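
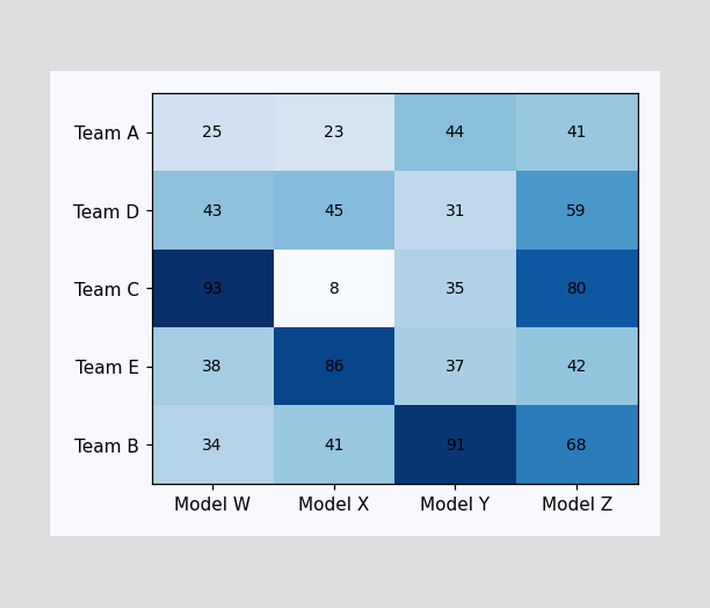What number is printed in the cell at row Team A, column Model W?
The (Team A, Model W) cell reads 25.

25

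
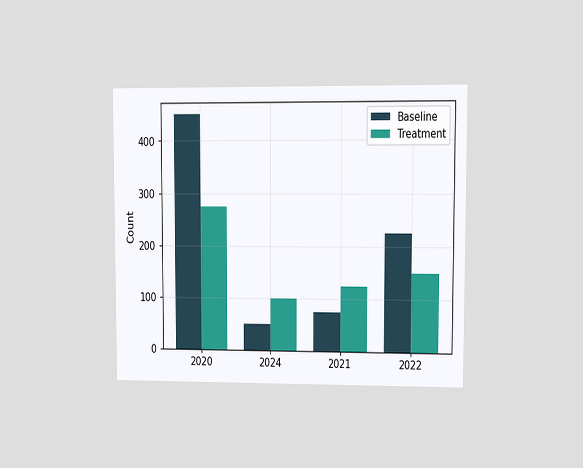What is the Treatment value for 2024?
100

The chart is viewed at a slight angle. The Treatment bar at 2024 reaches 100 on the y-axis.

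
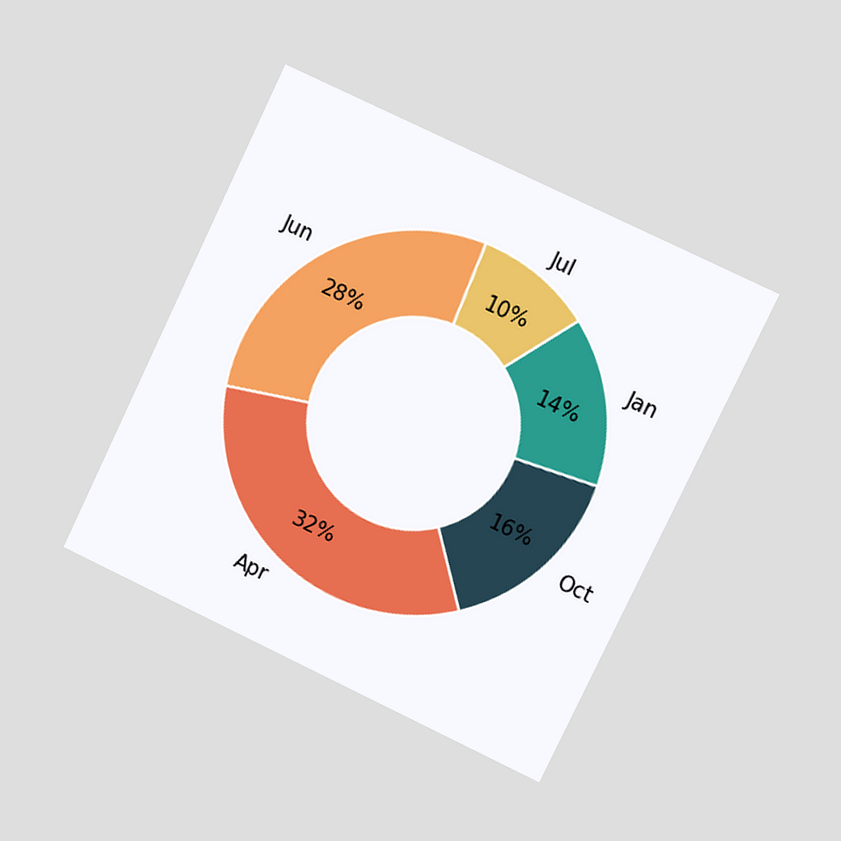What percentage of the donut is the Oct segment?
The chart is tilted about 25° clockwise and viewed at a slight angle. The Oct segment takes up 16% of the ring.

16%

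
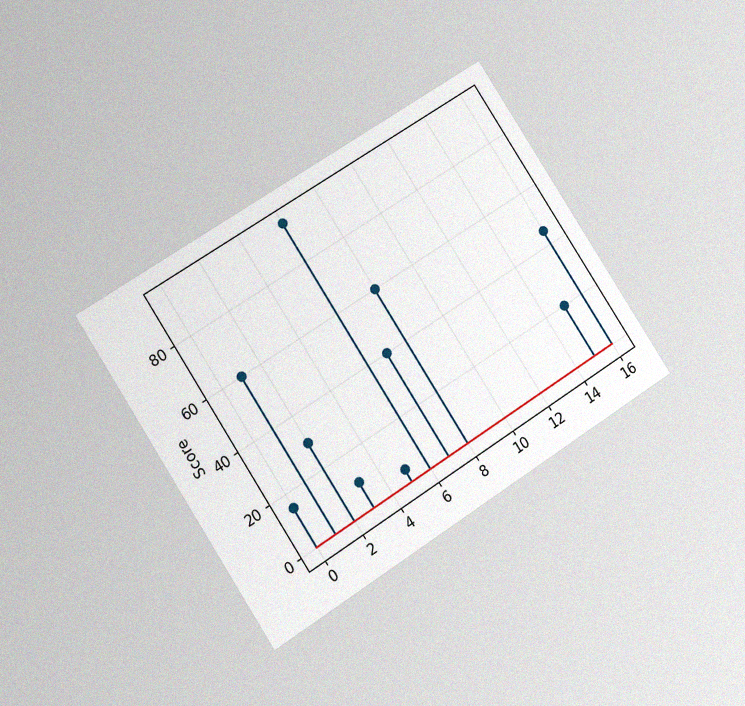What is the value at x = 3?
The chart is tilted about 33° counter-clockwise and viewed at a slight angle, with some photo noise. The stem at x=3 reaches 10.

10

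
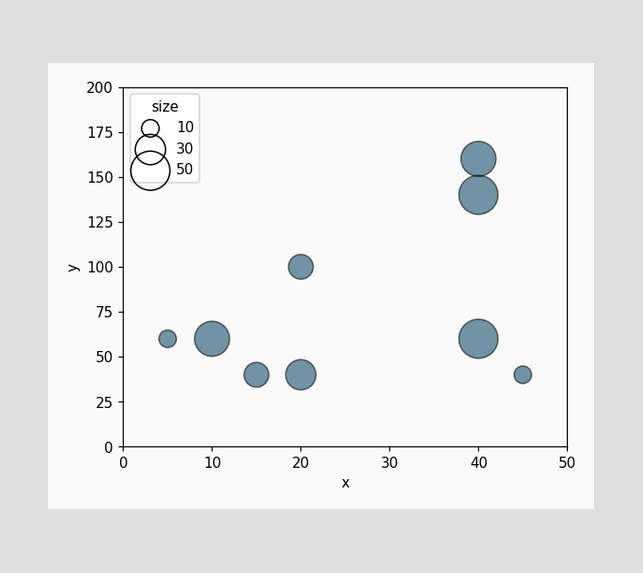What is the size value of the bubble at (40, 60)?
50

Matching the bubble at (40, 60) against the size legend gives 50.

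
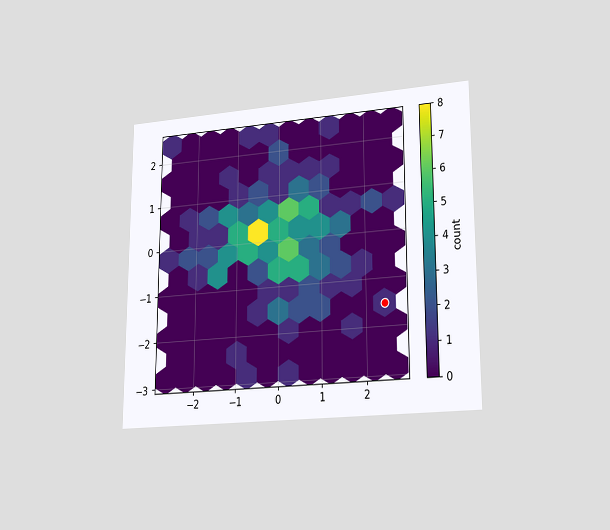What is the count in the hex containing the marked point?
1

The chart is viewed at a slight angle. The marked hex reads 1 on the colorbar.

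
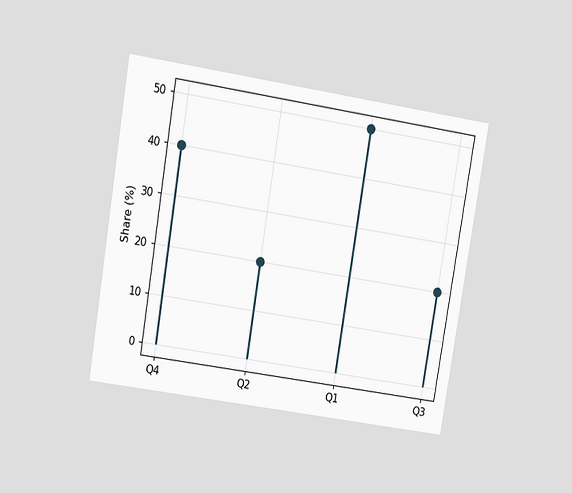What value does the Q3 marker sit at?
20%

The chart is tilted about 9° clockwise and viewed at a slight angle. The Q3 marker sits at 20%.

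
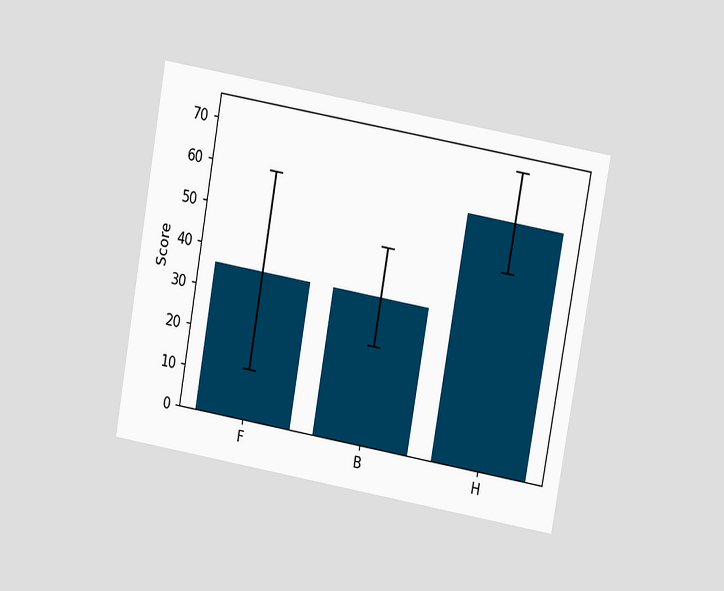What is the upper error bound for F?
The chart is tilted about 10° clockwise and viewed at a slight angle. The F bar's upper whisker reaches 60.

60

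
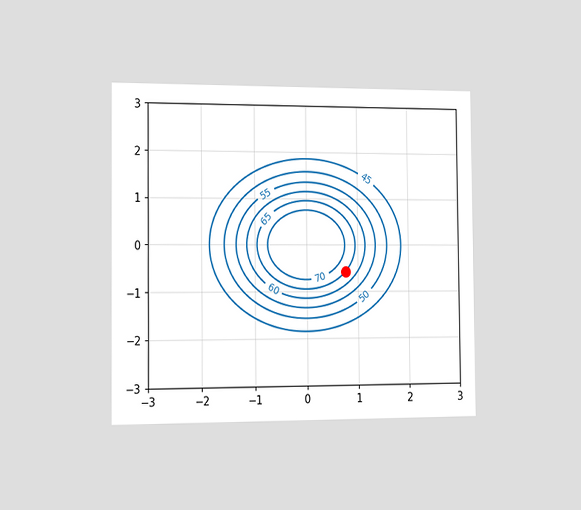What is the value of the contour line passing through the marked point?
65

The chart is viewed slightly from the left. The marked point sits on the contour labelled 65.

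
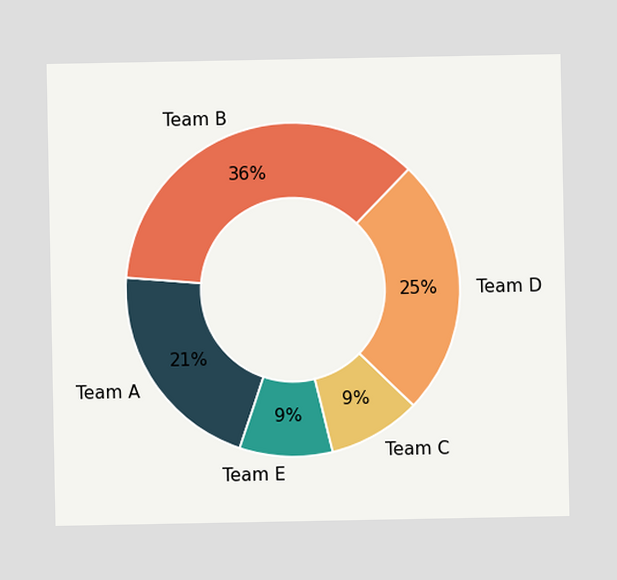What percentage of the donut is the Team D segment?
The Team D segment takes up 25% of the ring.

25%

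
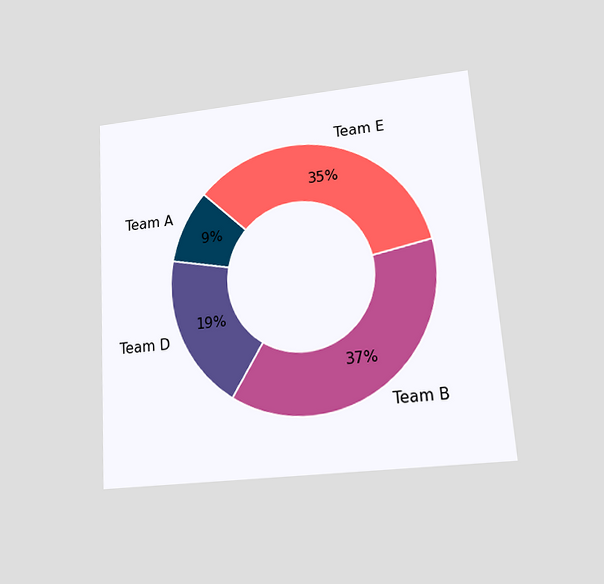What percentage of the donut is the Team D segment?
The chart is tilted about 4° counter-clockwise and viewed at a slight angle. The Team D segment takes up 19% of the ring.

19%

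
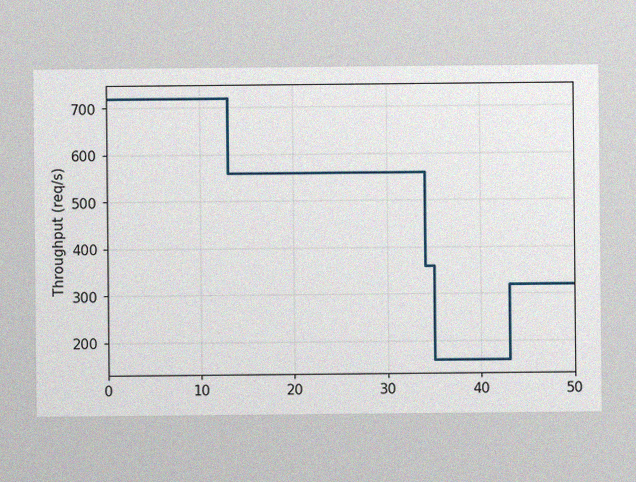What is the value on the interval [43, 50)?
320req/s

The image has some photo noise and uneven lighting. On [43, 50) the step sits at 320req/s.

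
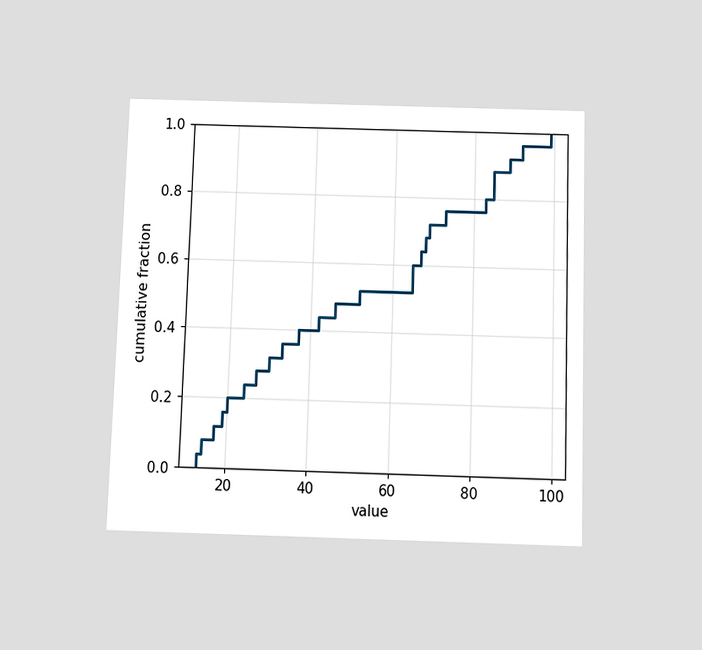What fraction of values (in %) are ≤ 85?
The chart is viewed slightly from below. At x=85 the ECDF step is at 88%.

88%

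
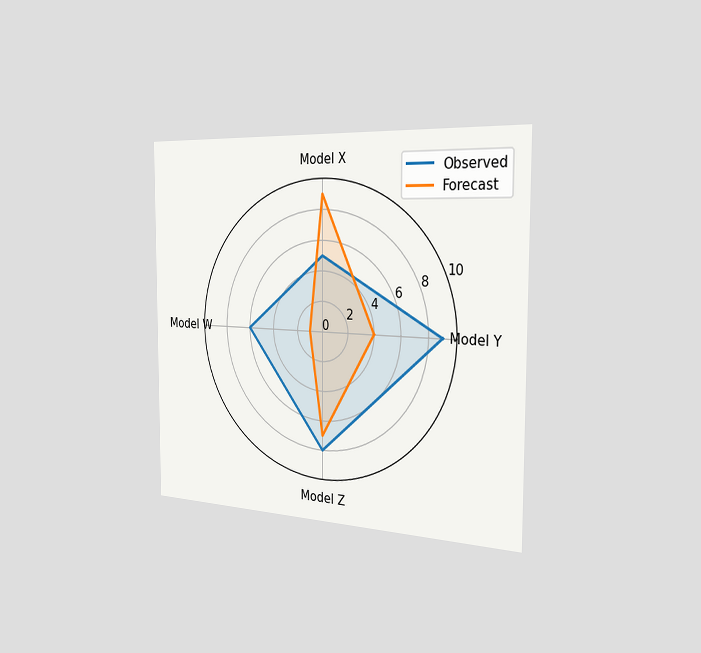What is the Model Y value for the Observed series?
The chart is viewed slightly from the right. On the Model Y axis, Observed reaches 9.

9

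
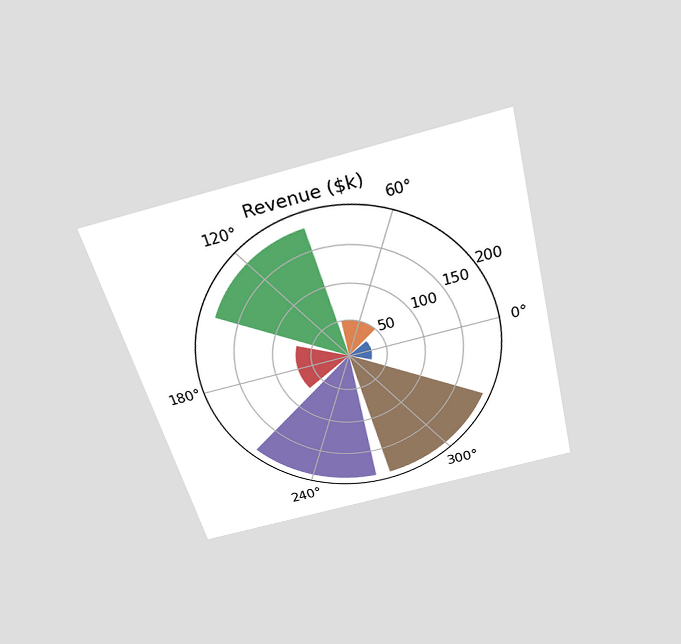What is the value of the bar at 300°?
The chart is tilted about 15° counter-clockwise and viewed slightly from above. The bar at 300° reaches $190k on the radial axis.

$190k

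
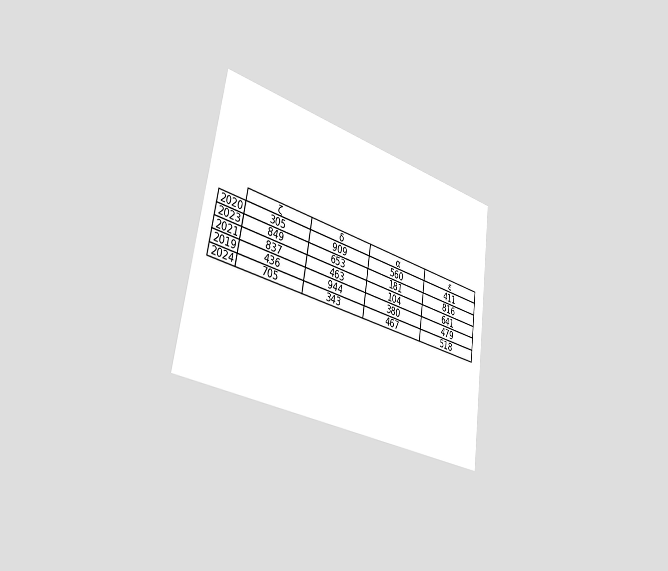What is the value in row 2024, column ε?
The chart is tilted about 8° clockwise and viewed slightly from the left. The (2024, ε) cell reads 518.

518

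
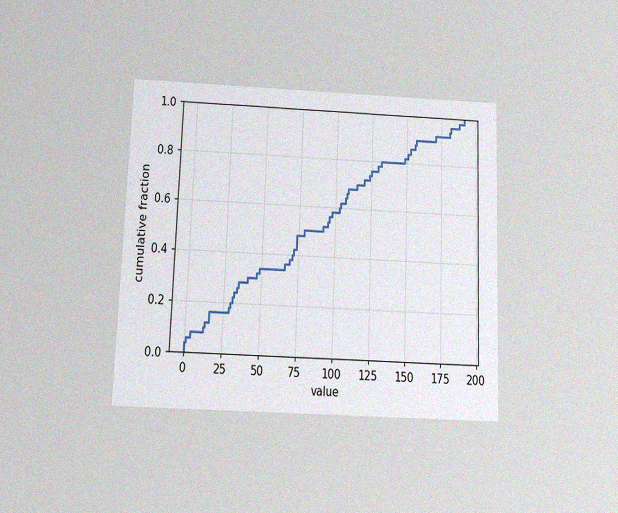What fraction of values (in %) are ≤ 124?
The chart is tilted about 2° clockwise and viewed slightly from below, with some photo noise. At x=124 the ECDF step is at 74%.

74%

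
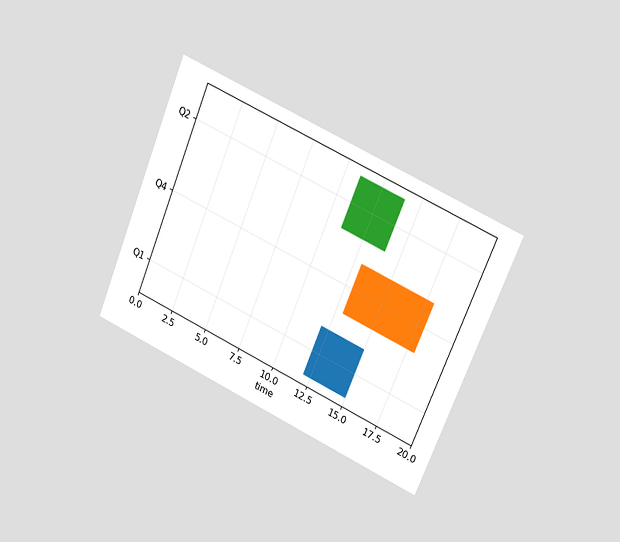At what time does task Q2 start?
11

The chart is tilted about 23° clockwise and viewed slightly from the right. The Q2 bar begins at t=11.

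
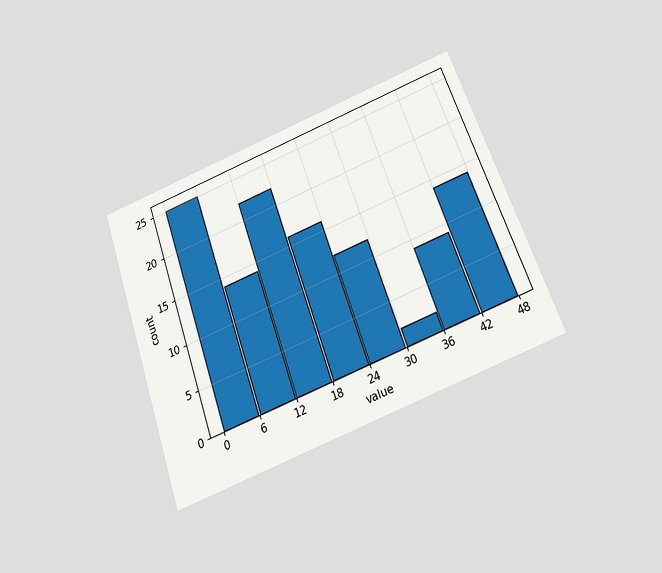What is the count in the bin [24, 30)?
12

The chart is tilted about 20° counter-clockwise and viewed slightly from below. The [24, 30) bin has height 12.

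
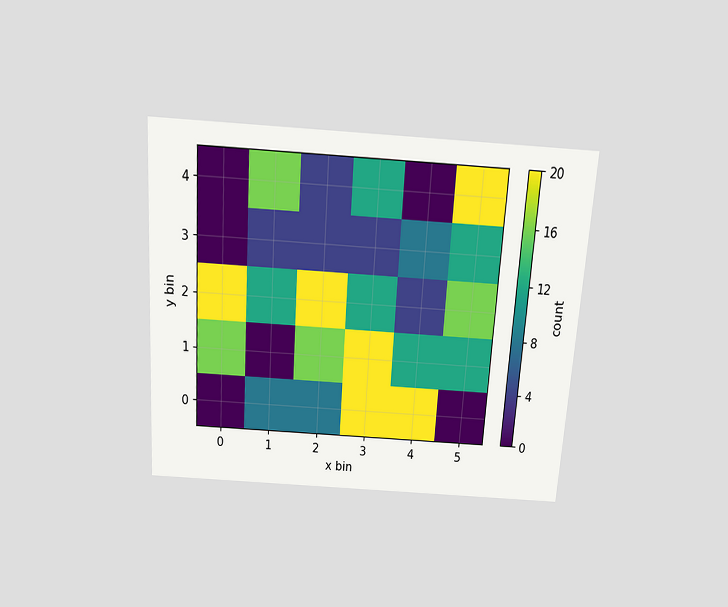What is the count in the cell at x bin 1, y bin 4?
16

The chart is tilted about 4° clockwise and viewed slightly from above. Matching the cell (1, 4) against the colorbar gives 16.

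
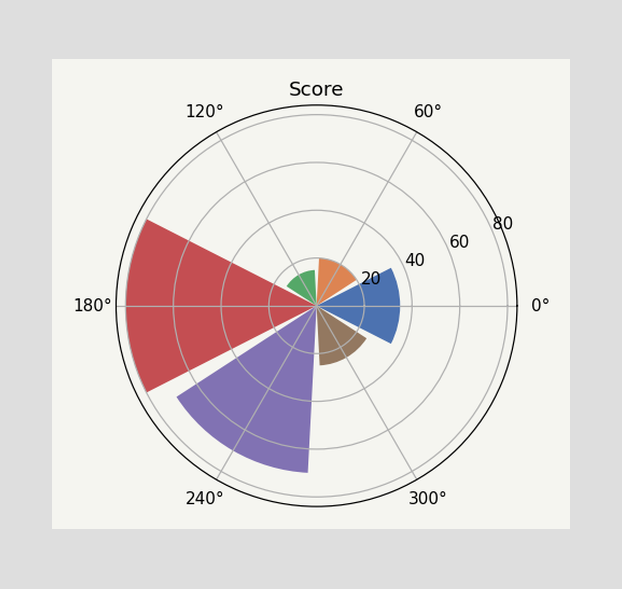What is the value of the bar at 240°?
70

The bar at 240° reaches 70 on the radial axis.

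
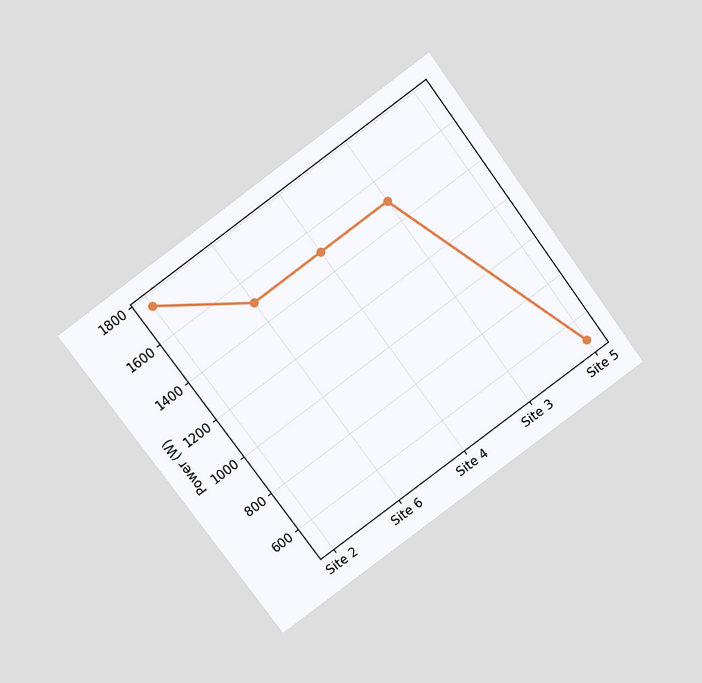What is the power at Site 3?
The chart is tilted about 36° counter-clockwise and viewed slightly from above. At Site 3, the line is at 1500W.

1500W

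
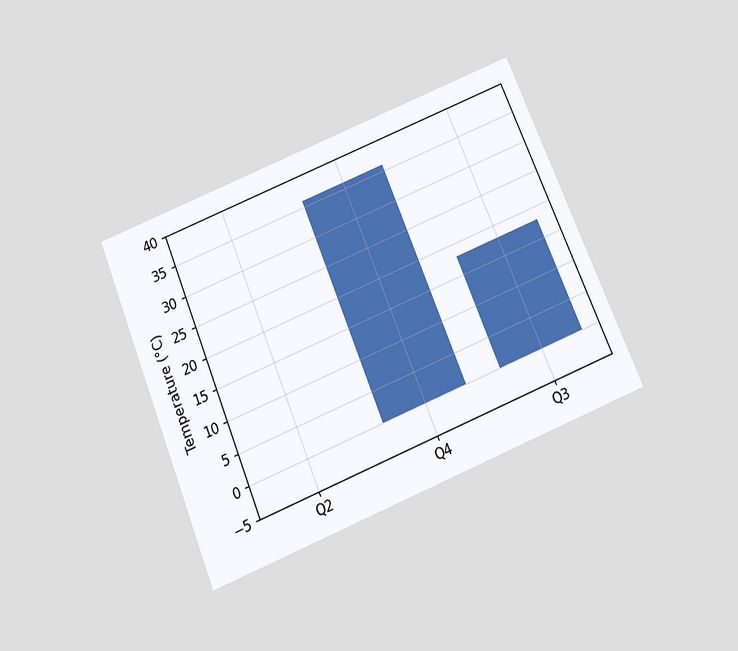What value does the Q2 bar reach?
0°C

The chart is tilted about 22° counter-clockwise and viewed slightly from below. Reading along the chart's y-axis, the Q2 bar reaches 0°C.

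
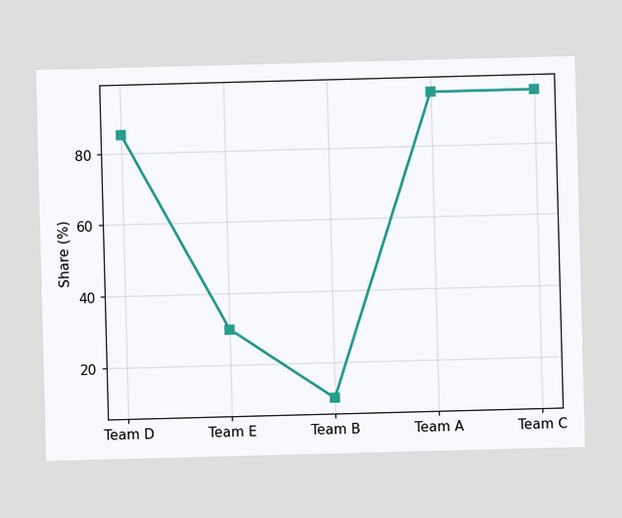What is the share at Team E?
At Team E, the line is at 30%.

30%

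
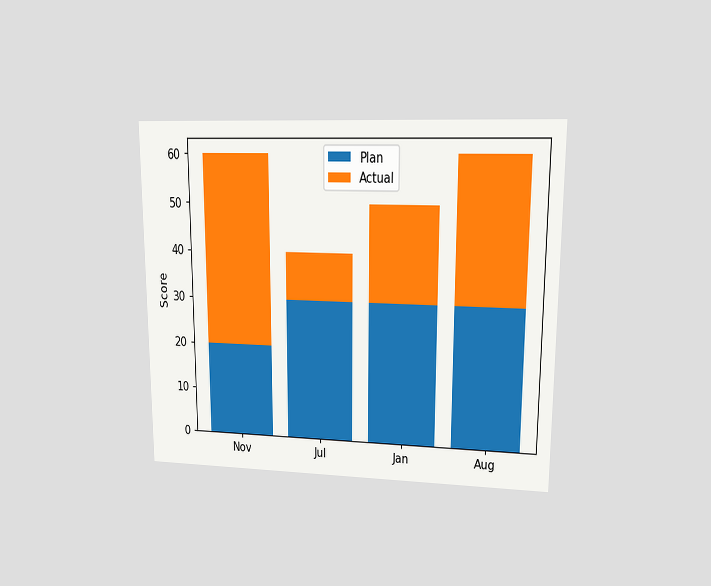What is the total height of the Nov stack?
The chart is viewed at a slight angle. The Nov stack's top reaches 60 on the y-axis.

60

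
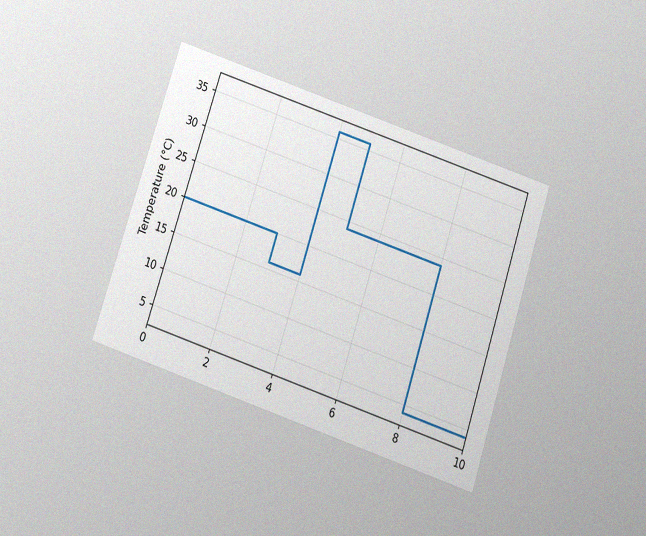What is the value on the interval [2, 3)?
20°C

The chart is tilted about 18° clockwise and viewed slightly from below, with some photo noise. On [2, 3) the step sits at 20°C.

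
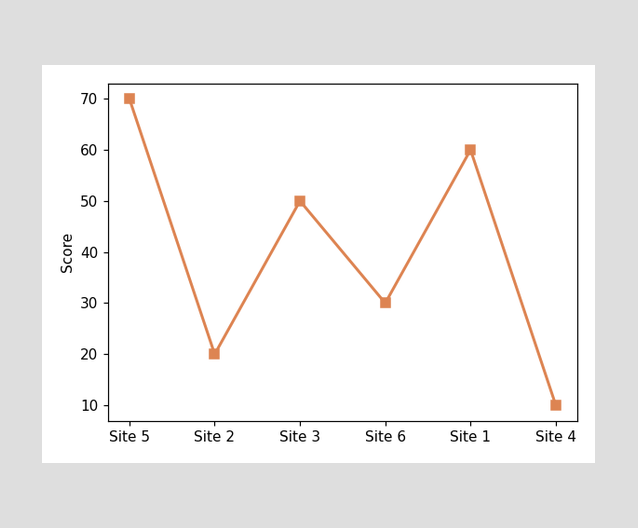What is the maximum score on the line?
The highest point is at Site 5, and reading across to the y-axis gives 70.

70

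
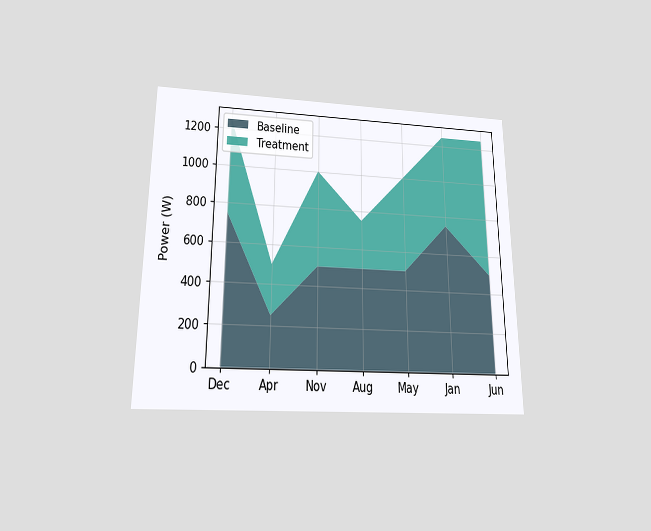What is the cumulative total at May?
1000W

The chart is viewed slightly from below. The stacked total at May reaches 1000W.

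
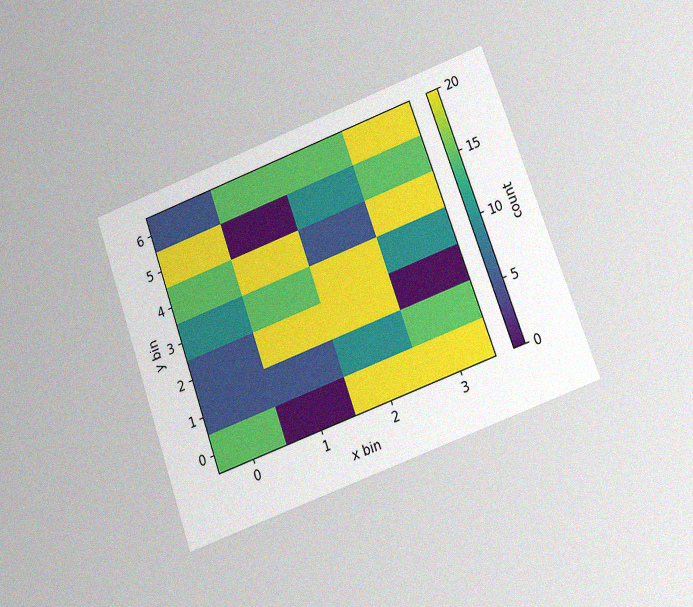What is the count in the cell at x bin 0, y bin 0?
15

The chart is tilted about 20° counter-clockwise and viewed at a slight angle, with some photo noise. Matching the cell (0, 0) against the colorbar gives 15.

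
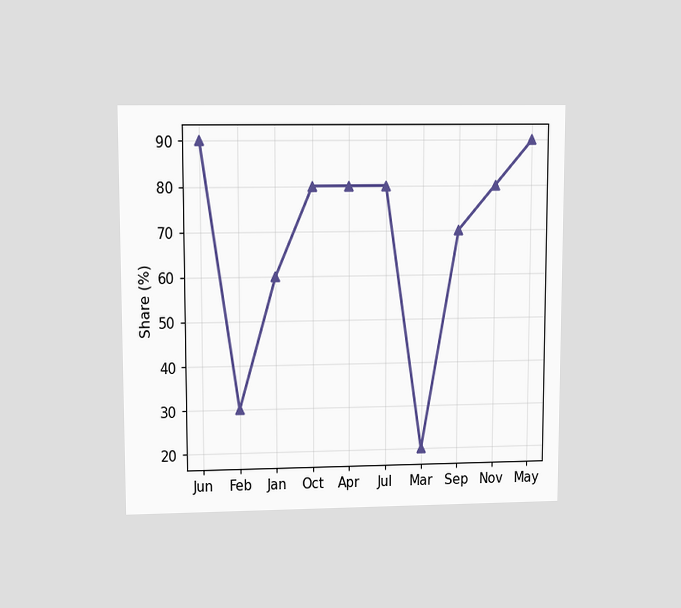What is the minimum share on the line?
The chart is viewed at a slight angle. The lowest point is at Mar, and reading across to the y-axis gives 20%.

20%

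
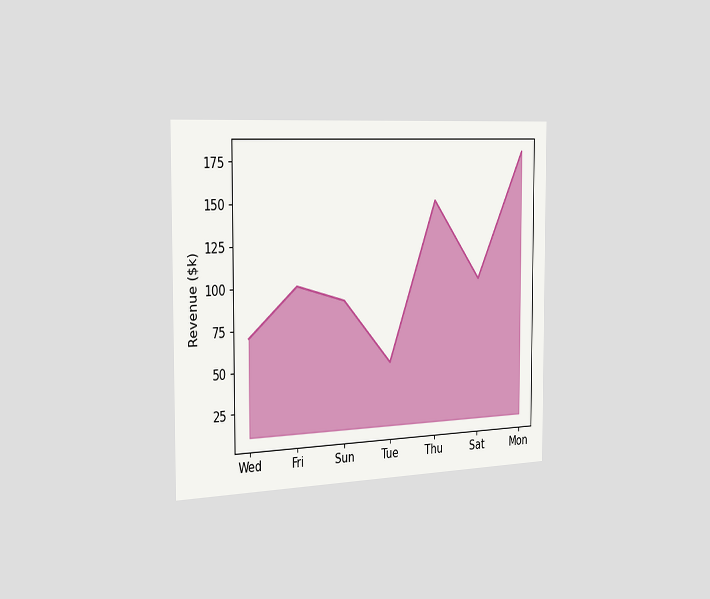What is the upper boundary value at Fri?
The chart is viewed slightly from the left. At Fri the upper boundary is at $100k.

$100k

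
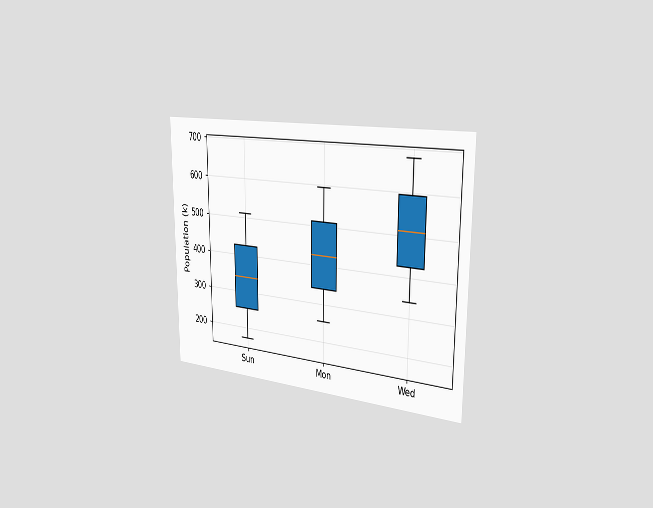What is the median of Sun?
340k

The chart is viewed slightly from the right. The median line in the Sun box sits at 340k.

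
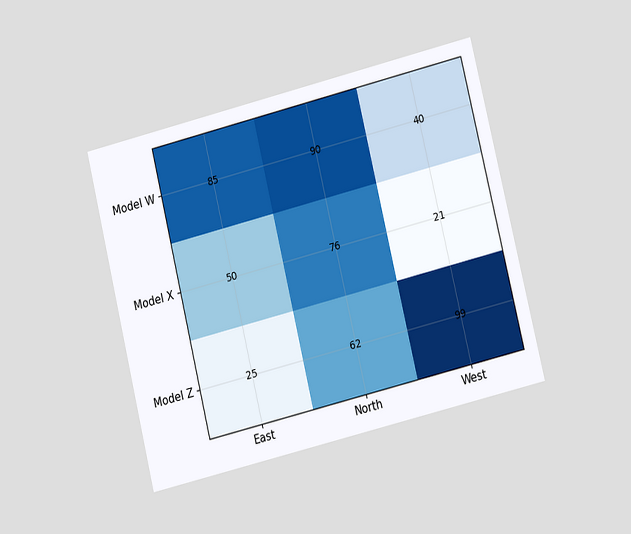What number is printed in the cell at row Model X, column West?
The chart is tilted about 14° counter-clockwise and viewed at a slight angle. The (Model X, West) cell reads 21.

21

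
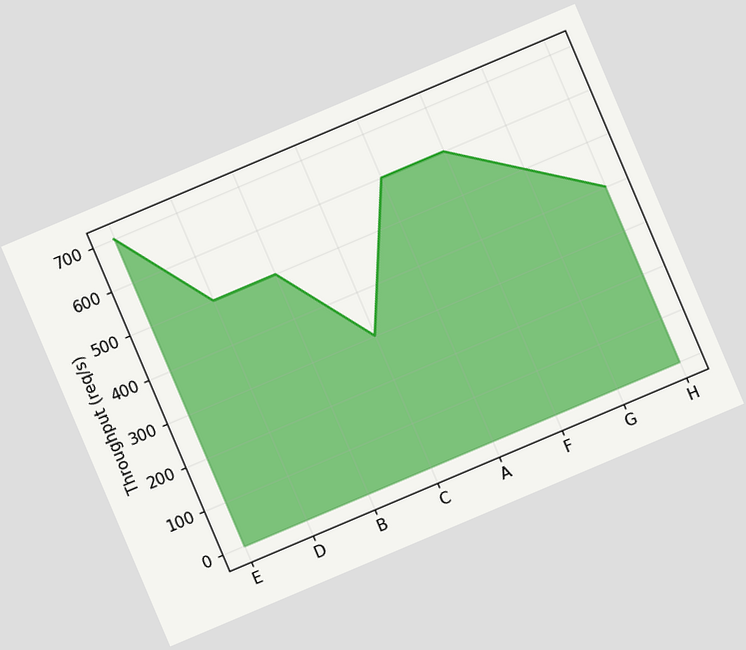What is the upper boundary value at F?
600req/s

The chart is tilted about 23° counter-clockwise. At F the upper boundary is at 600req/s.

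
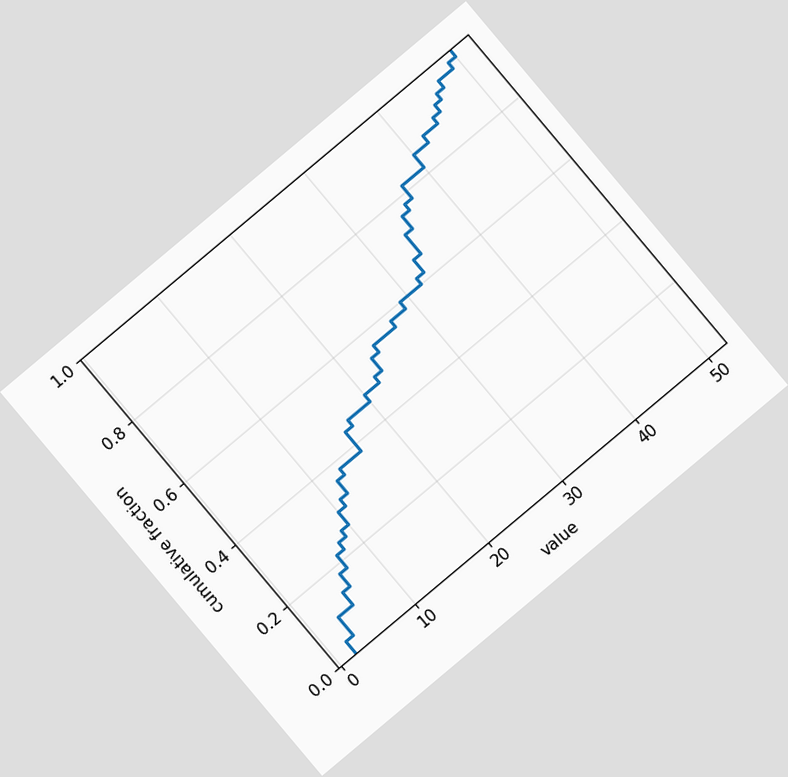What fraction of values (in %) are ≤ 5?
The chart is tilted about 40° counter-clockwise. At x=5 the ECDF step is at 14%.

14%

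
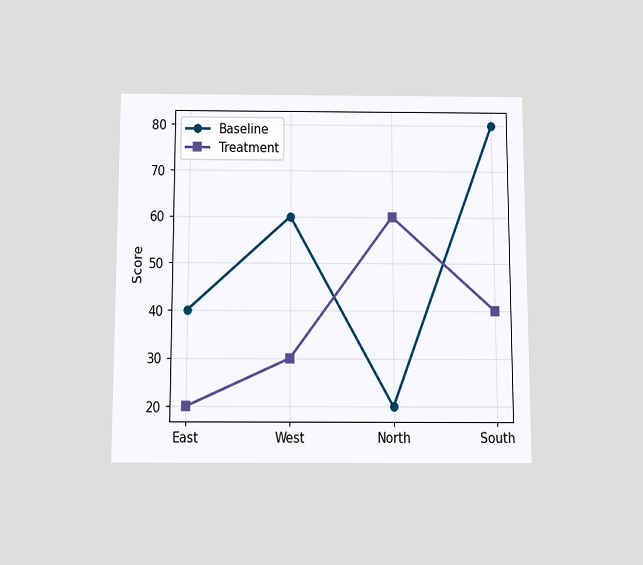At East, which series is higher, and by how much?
Baseline, by 20

The chart is viewed slightly from below. At East, Baseline sits above the other line by 20.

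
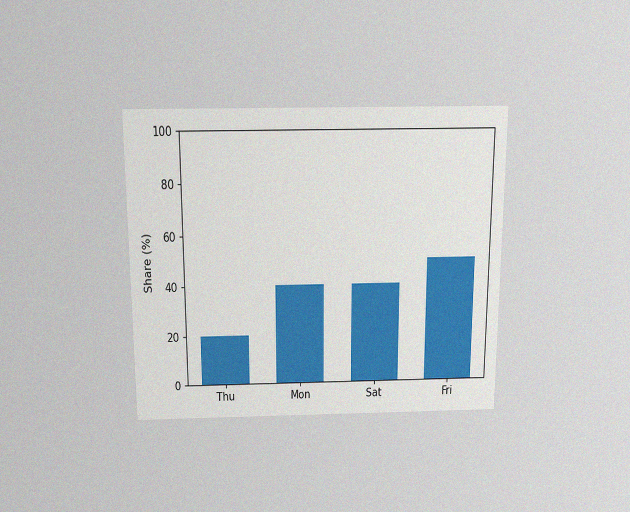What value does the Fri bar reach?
The chart is viewed slightly from above, with some photo noise. Reading along the chart's y-axis, the Fri bar reaches 50%.

50%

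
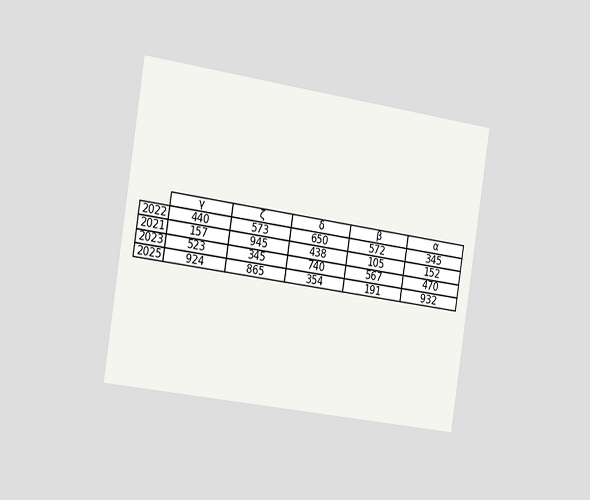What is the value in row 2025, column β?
191

The chart is tilted about 9° clockwise and viewed slightly from the left. The (2025, β) cell reads 191.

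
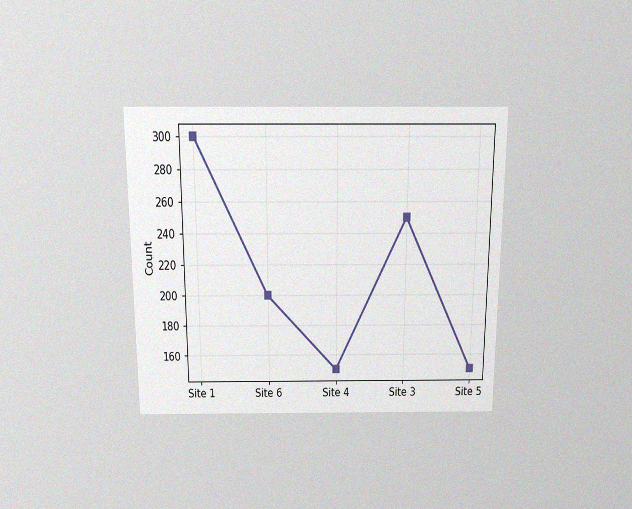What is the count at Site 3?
The chart is viewed slightly from above, with some photo noise. At Site 3, the line is at 250.

250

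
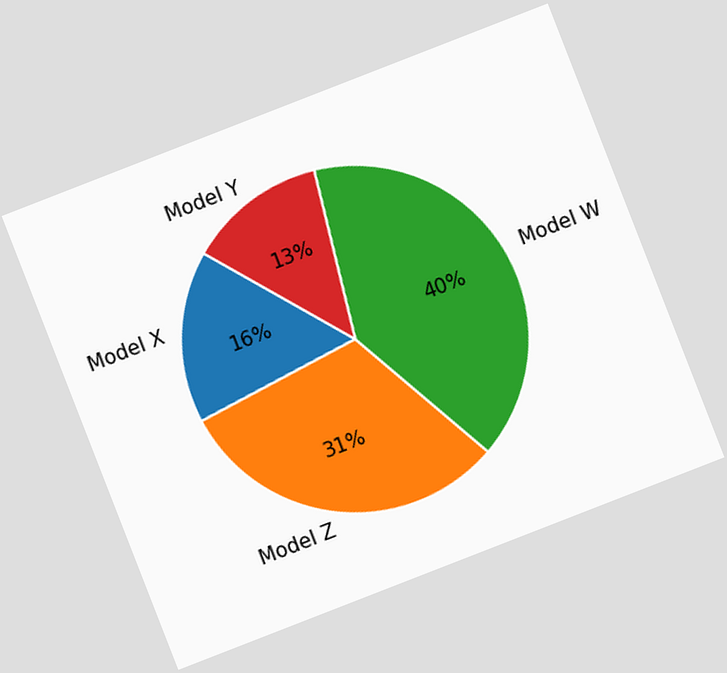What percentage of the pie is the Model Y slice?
13%

The chart is tilted about 21° counter-clockwise. The Model Y slice takes up 13% of the pie.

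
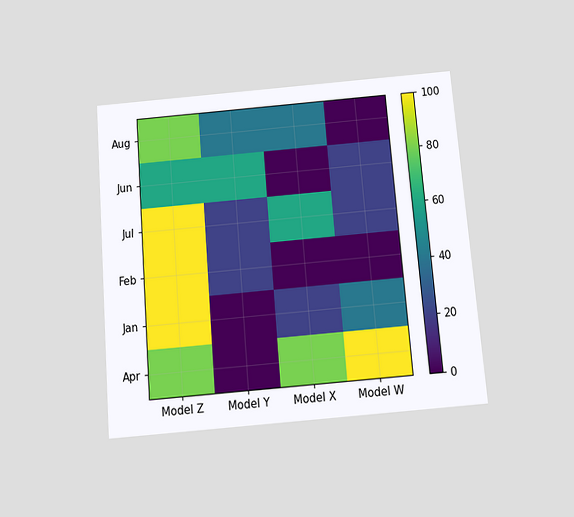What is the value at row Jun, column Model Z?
The chart is tilted about 5° counter-clockwise and viewed slightly from below. Matching cell (Jun, Model Z) against the colorbar gives 60.

60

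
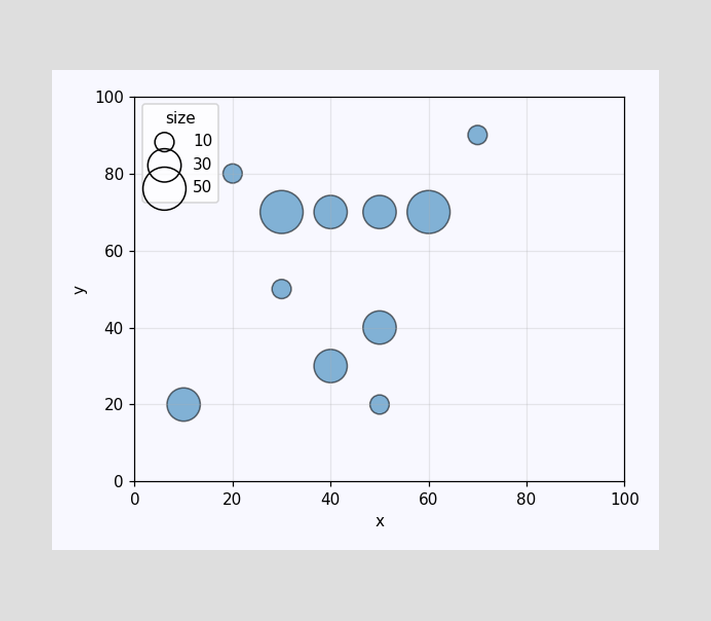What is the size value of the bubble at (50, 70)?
Matching the bubble at (50, 70) against the size legend gives 30.

30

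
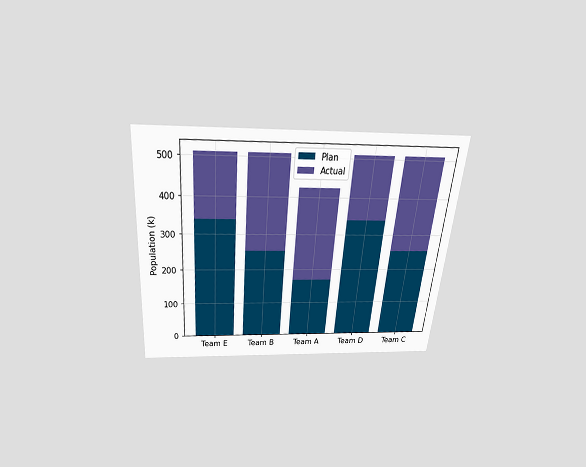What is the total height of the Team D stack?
510k

The chart is tilted about 5° clockwise and viewed slightly from above. The Team D stack's top reaches 510k on the y-axis.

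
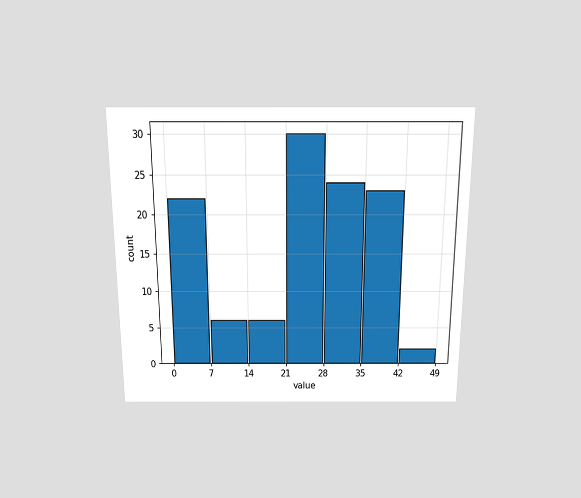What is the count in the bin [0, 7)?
The chart is viewed slightly from above. The [0, 7) bin has height 22.

22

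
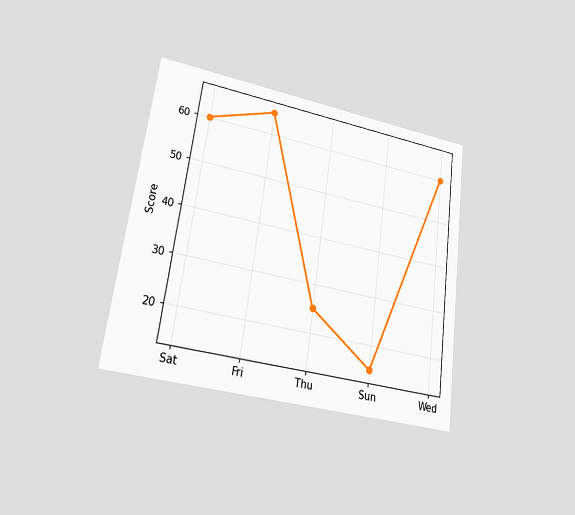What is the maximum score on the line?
65

The chart is tilted about 8° clockwise and viewed at a slight angle. The highest point is at Fri, and reading across to the y-axis gives 65.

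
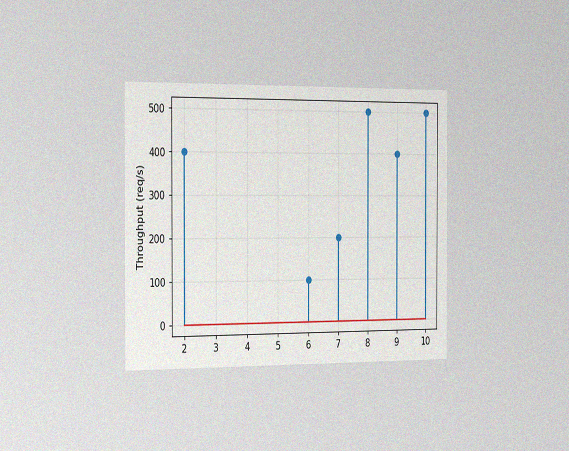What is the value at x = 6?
100req/s

The chart is viewed slightly from the left, with some photo noise. The stem at x=6 reaches 100req/s.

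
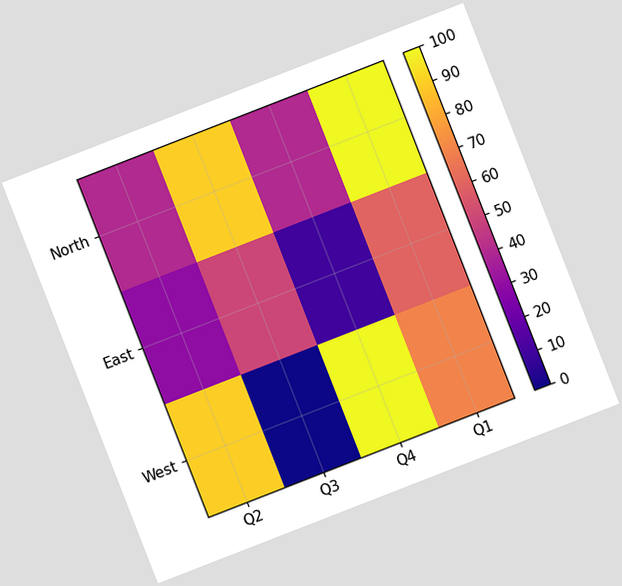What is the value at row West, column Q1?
The chart is tilted about 21° counter-clockwise. Matching cell (West, Q1) against the colorbar gives 70.

70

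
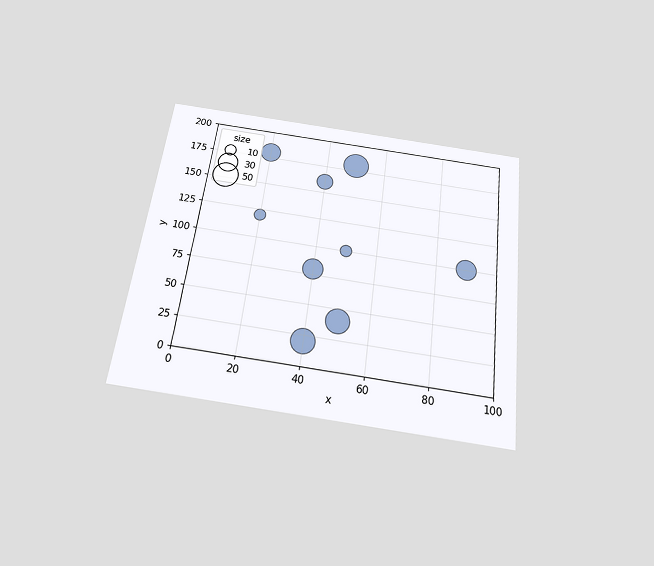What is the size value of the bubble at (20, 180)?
30

The chart is tilted about 7° clockwise and viewed slightly from below. Matching the bubble at (20, 180) against the size legend gives 30.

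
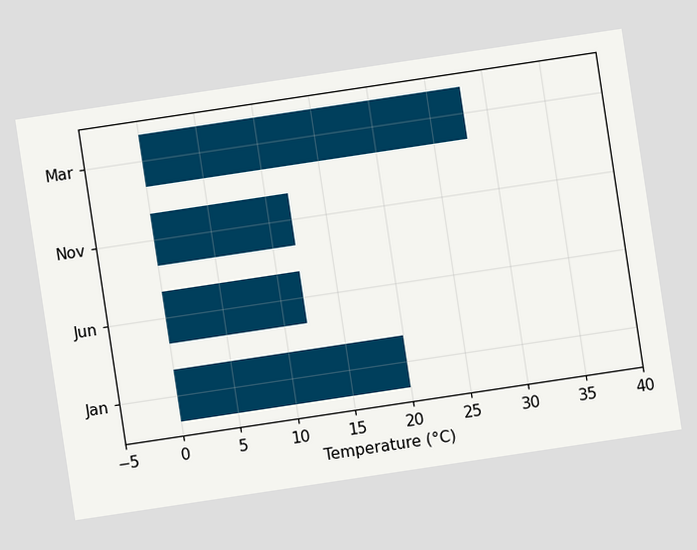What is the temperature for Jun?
The chart is tilted about 9° counter-clockwise. Reading along the chart's x-axis, the Jun bar reaches 12°C.

12°C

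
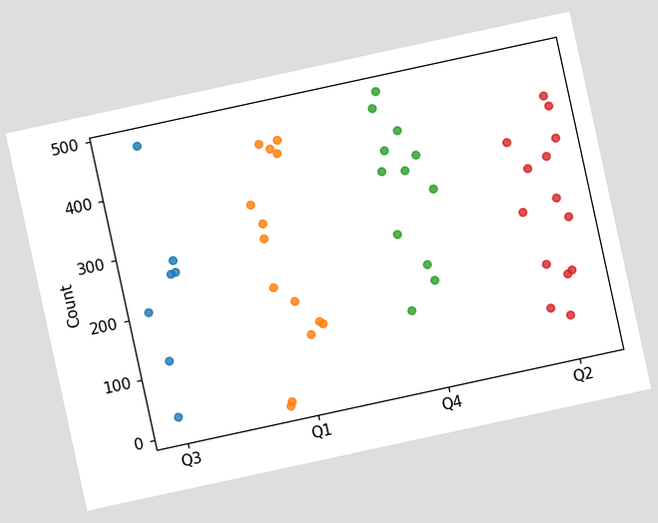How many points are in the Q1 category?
14

The chart is tilted about 12° counter-clockwise. Counting the markers in the Q1 column gives 14.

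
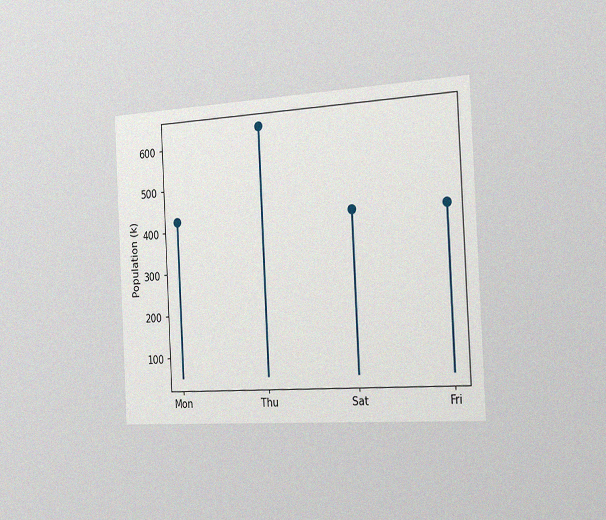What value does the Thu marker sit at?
636k

The chart is tilted about 3° counter-clockwise and viewed slightly from the right, with some photo noise. The Thu marker sits at 636k.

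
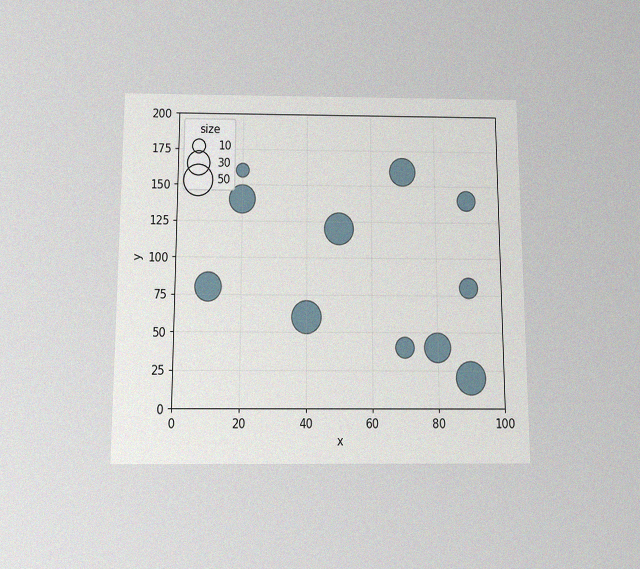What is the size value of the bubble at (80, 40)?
The chart is viewed slightly from below, with some photo noise. Matching the bubble at (80, 40) against the size legend gives 40.

40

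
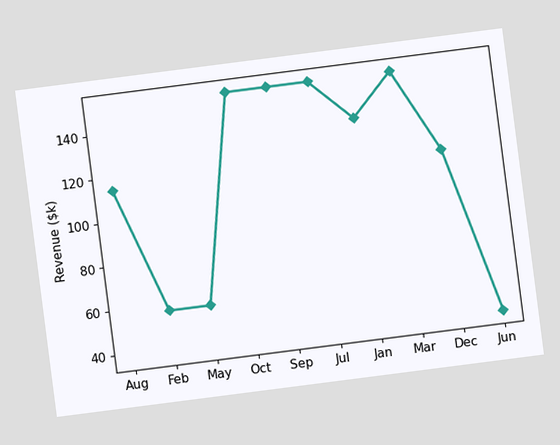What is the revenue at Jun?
The chart is tilted about 7° counter-clockwise. At Jun, the line is at $38k.

$38k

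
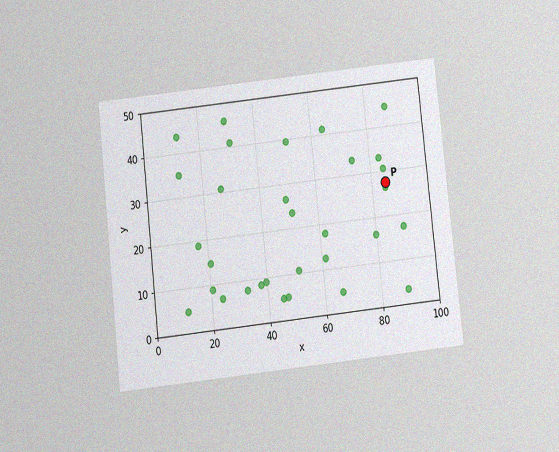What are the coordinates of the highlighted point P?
(85, 27.5)

The chart is tilted about 6° counter-clockwise and viewed slightly from below, with some photo noise. Following the gridlines from P to each axis, P sits at (85, 27.5).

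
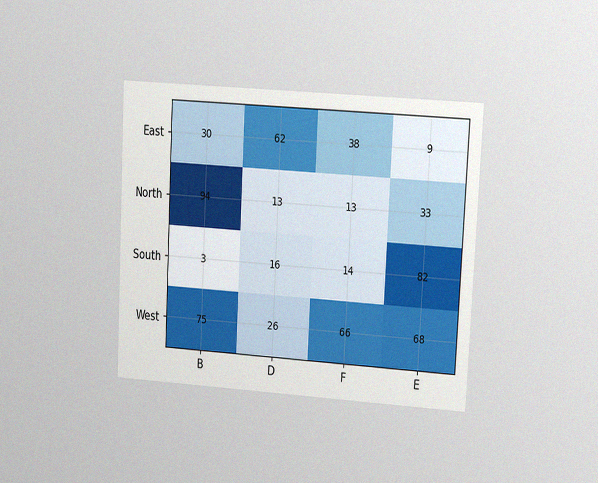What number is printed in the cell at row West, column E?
The chart is tilted about 3° clockwise and viewed at a slight angle, with some photo noise. The (West, E) cell reads 68.

68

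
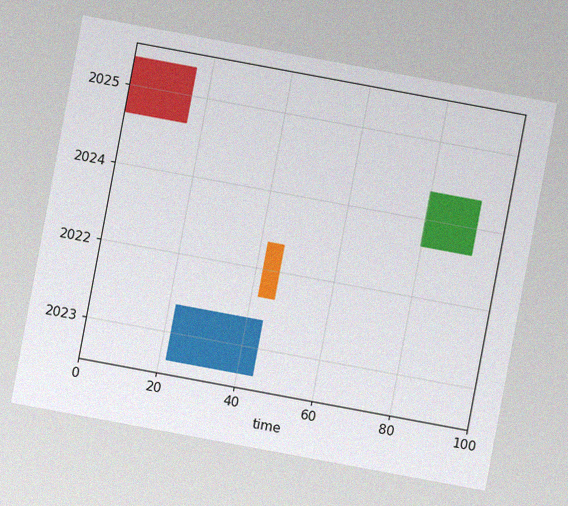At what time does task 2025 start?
The chart is tilted about 11° clockwise, with some photo noise. The 2025 bar begins at t=0.

0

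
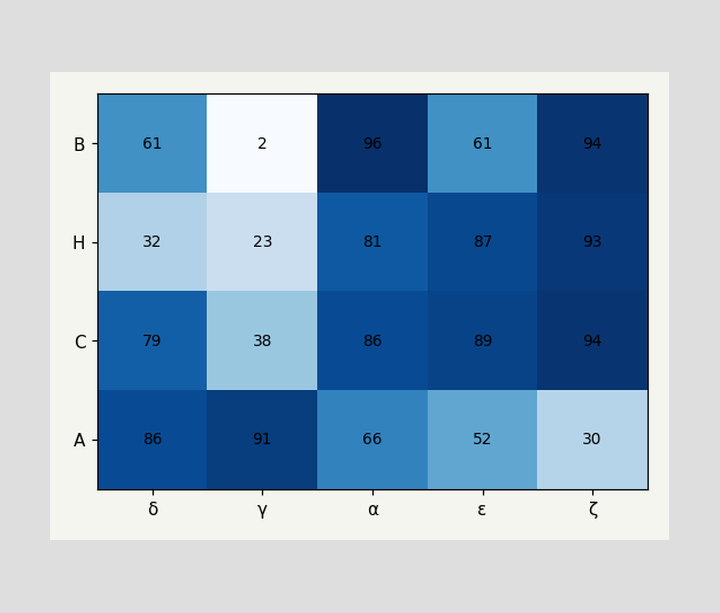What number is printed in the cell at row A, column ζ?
The (A, ζ) cell reads 30.

30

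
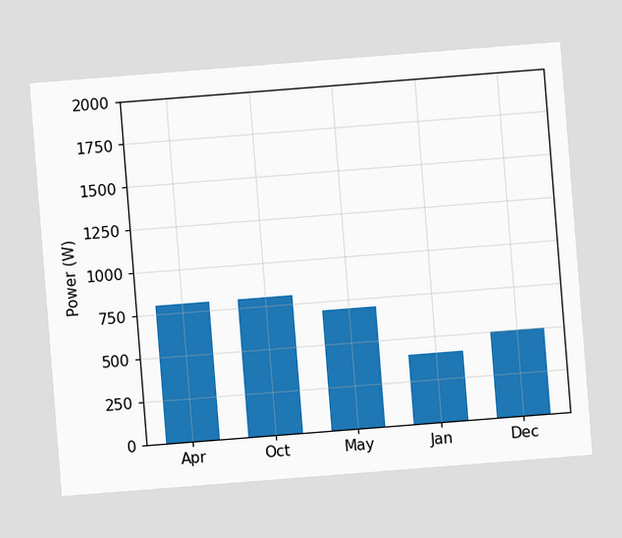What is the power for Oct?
800W

The chart is tilted about 4° counter-clockwise. Reading along the chart's y-axis, the Oct bar reaches 800W.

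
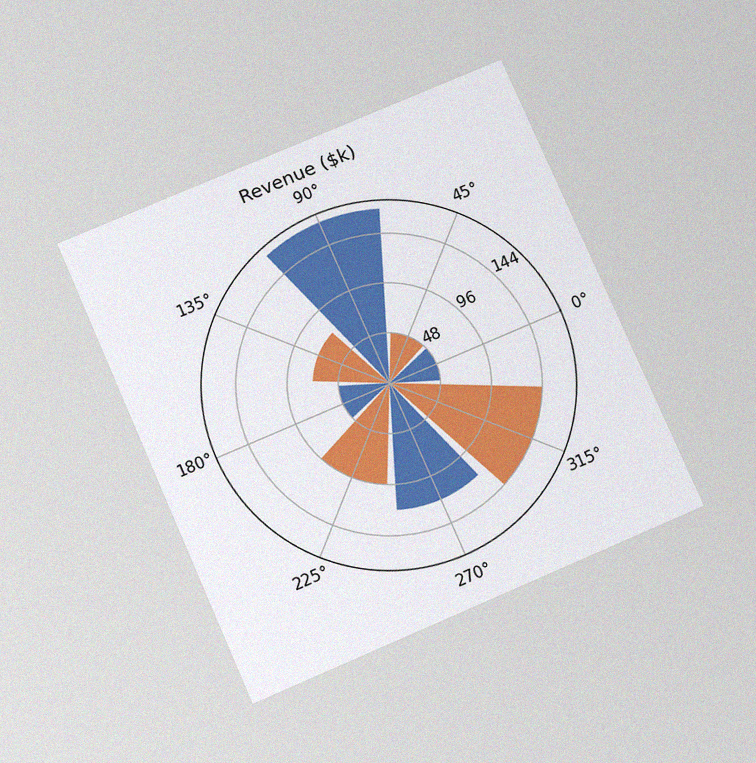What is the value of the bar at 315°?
The chart is tilted about 24° counter-clockwise and viewed slightly from below, with some photo noise. The bar at 315° reaches $144k on the radial axis.

$144k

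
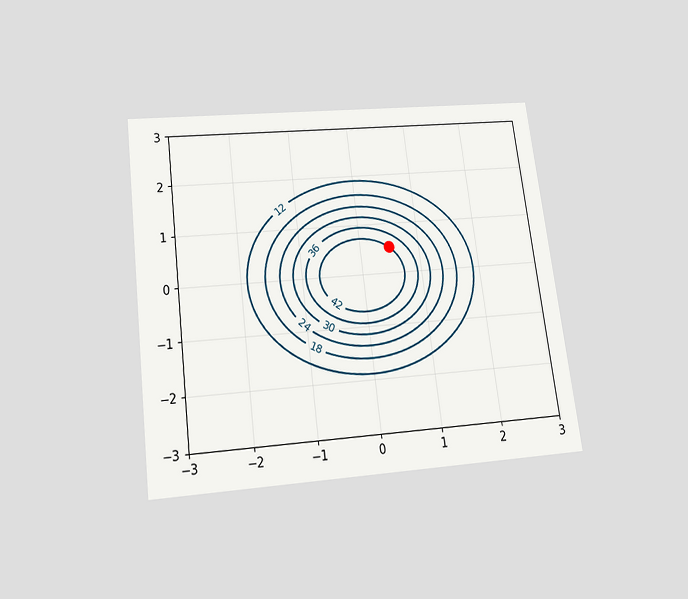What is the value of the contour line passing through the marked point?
42

The chart is tilted about 7° counter-clockwise and viewed slightly from below. The marked point sits on the contour labelled 42.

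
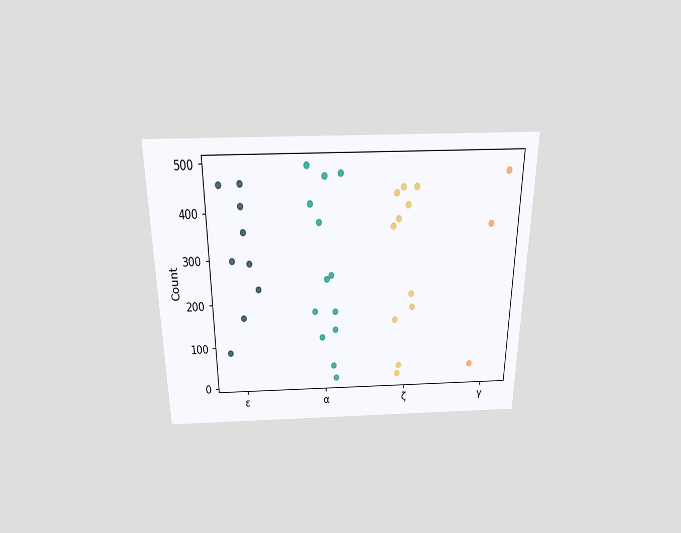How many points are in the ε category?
The chart is viewed slightly from above. Counting the markers in the ε column gives 9.

9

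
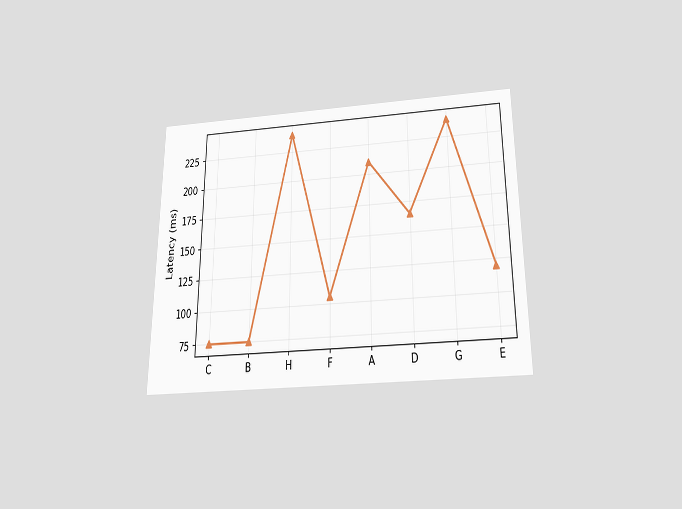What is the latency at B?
75ms

The chart is viewed slightly from below. At B, the line is at 75ms.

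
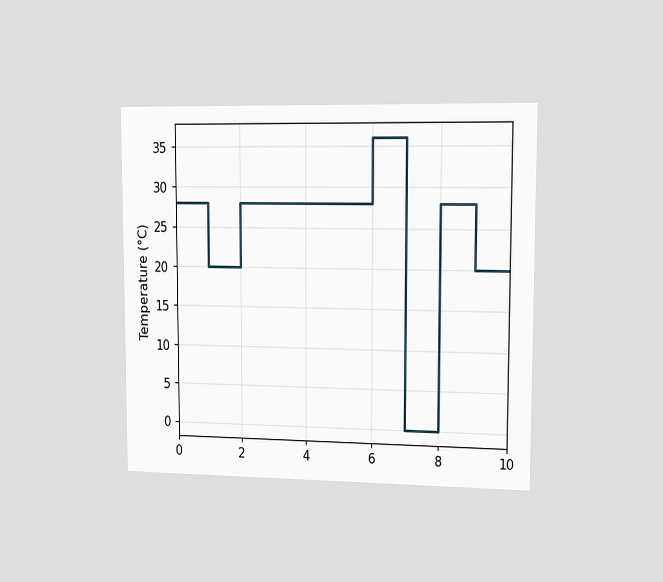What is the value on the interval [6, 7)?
36°C

The chart is viewed slightly from the right. On [6, 7) the step sits at 36°C.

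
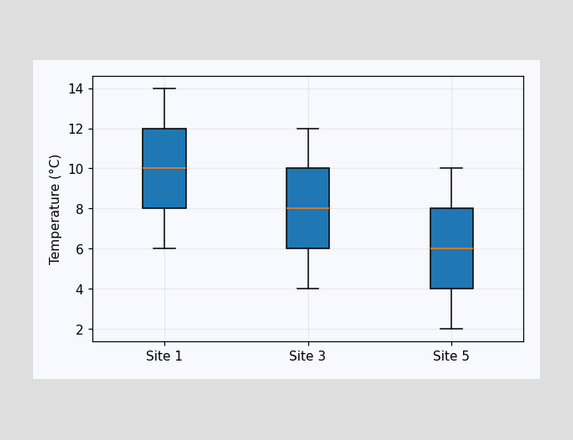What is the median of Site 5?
6°C

The median line in the Site 5 box sits at 6°C.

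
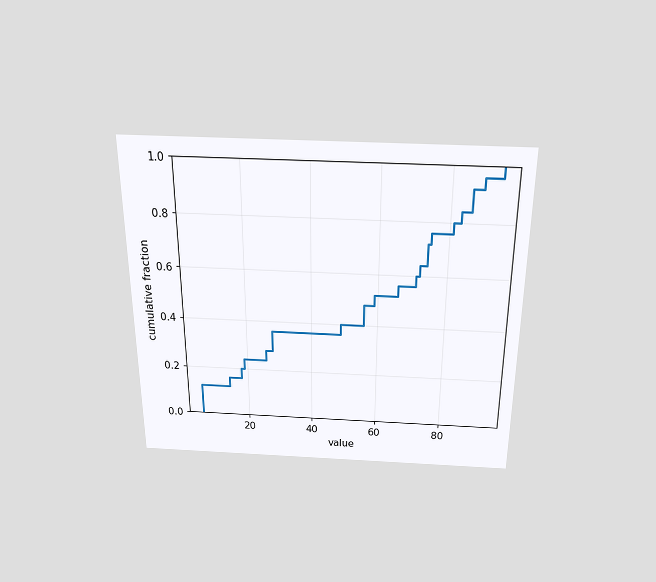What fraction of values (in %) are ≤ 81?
The chart is viewed slightly from above. At x=81 the ECDF step is at 80%.

80%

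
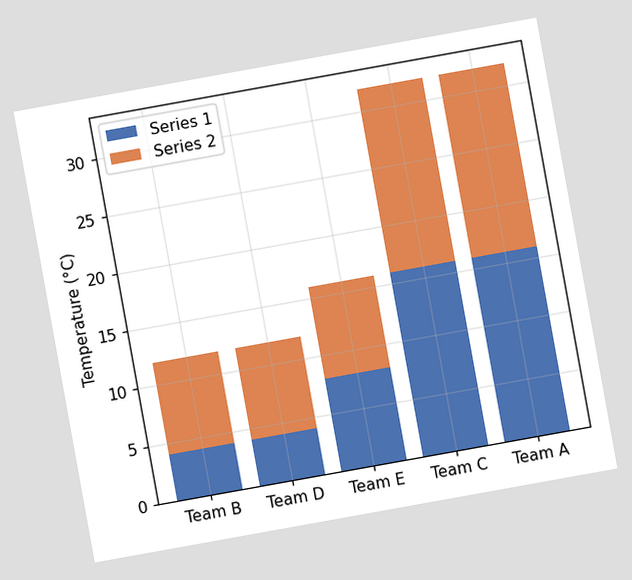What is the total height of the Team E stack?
The chart is tilted about 10° counter-clockwise. The Team E stack's top reaches 16°C on the y-axis.

16°C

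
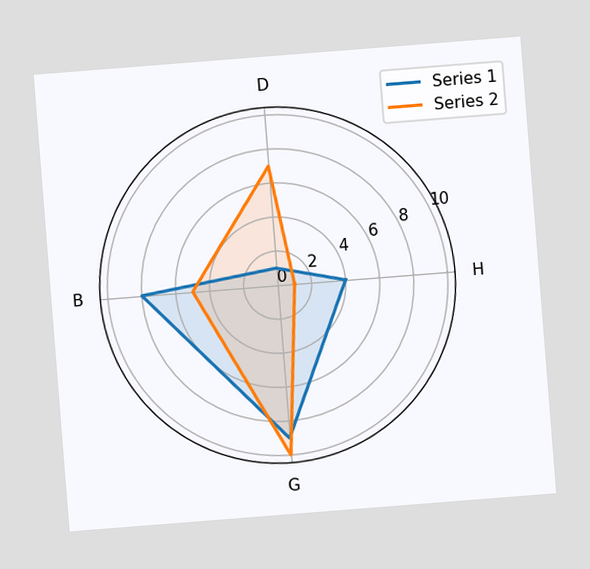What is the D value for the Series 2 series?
7

The chart is tilted about 4° counter-clockwise. On the D axis, Series 2 reaches 7.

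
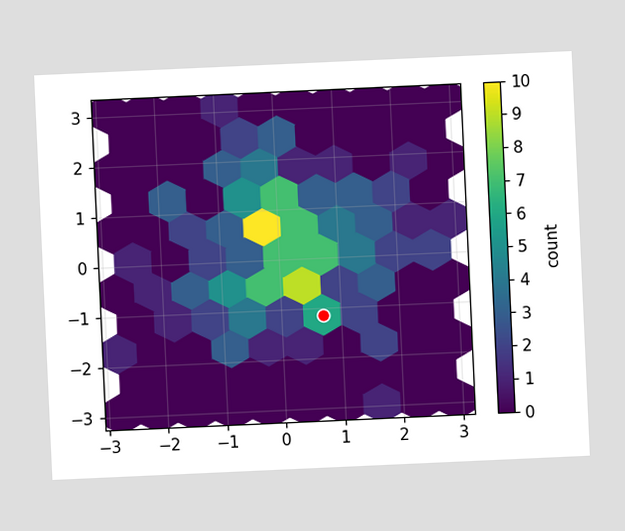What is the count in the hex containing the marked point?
6

The chart is tilted about 3° counter-clockwise. The marked hex reads 6 on the colorbar.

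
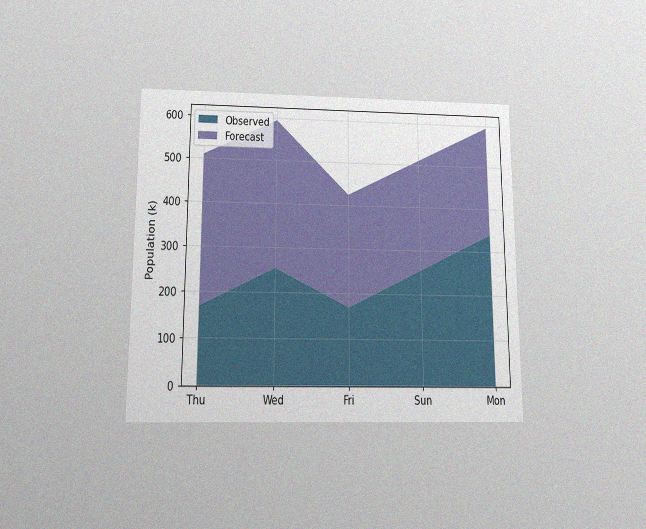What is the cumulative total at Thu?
The chart is viewed slightly from below, with some photo noise. The stacked total at Thu reaches 510k.

510k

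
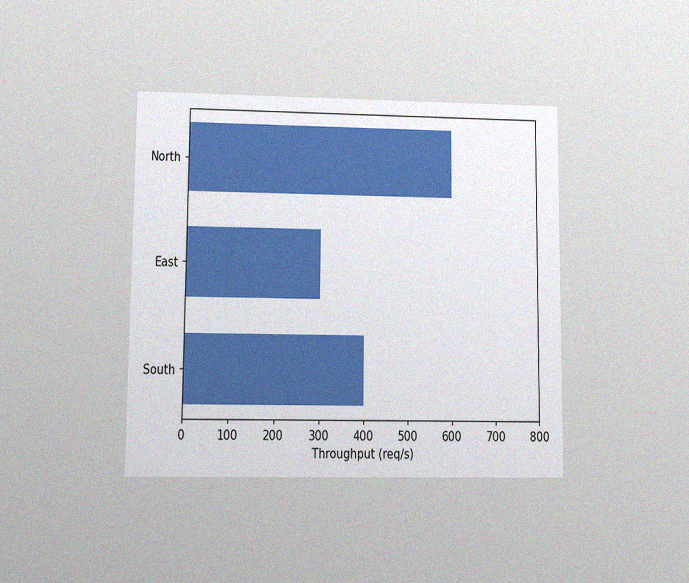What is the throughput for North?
The chart is viewed at a slight angle, with some photo noise. Reading along the chart's x-axis, the North bar reaches 600req/s.

600req/s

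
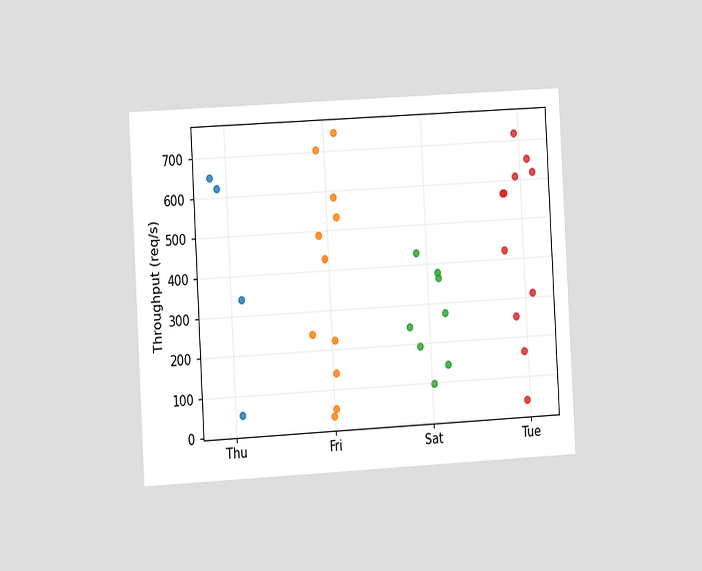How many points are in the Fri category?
The chart is tilted about 3° counter-clockwise and viewed slightly from the left. Counting the markers in the Fri column gives 11.

11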